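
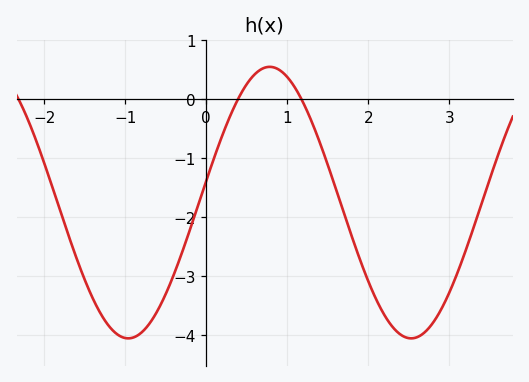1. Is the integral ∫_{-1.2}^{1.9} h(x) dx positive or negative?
negative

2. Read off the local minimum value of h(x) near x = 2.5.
-4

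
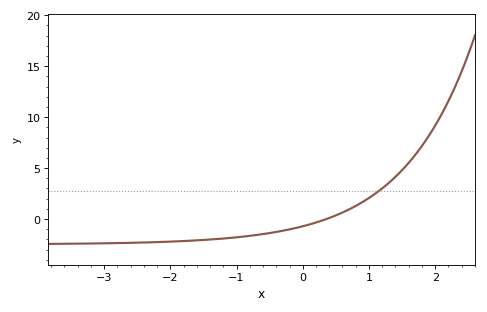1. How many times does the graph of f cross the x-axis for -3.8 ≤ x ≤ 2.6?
1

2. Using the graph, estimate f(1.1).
2.5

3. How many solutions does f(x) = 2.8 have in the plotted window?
1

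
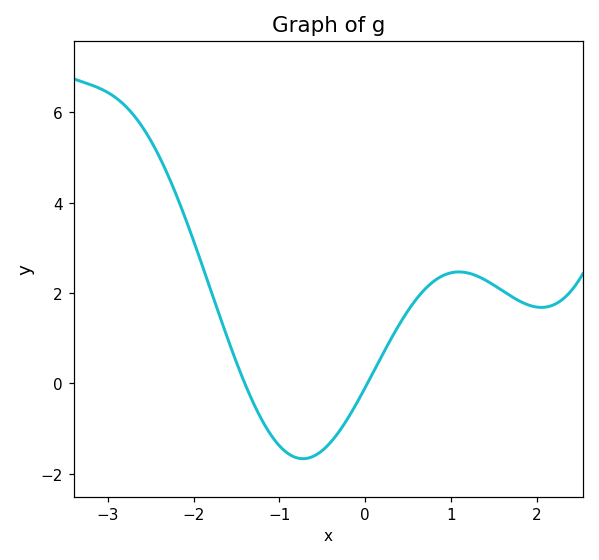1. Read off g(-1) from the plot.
-1.38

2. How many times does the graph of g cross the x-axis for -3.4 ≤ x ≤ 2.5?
2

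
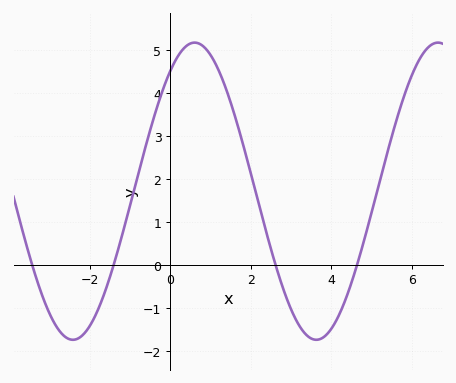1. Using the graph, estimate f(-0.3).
3.76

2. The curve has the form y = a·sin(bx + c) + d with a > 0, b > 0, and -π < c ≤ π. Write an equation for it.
y = 3.46sin(1.04x + 0.942) + 1.72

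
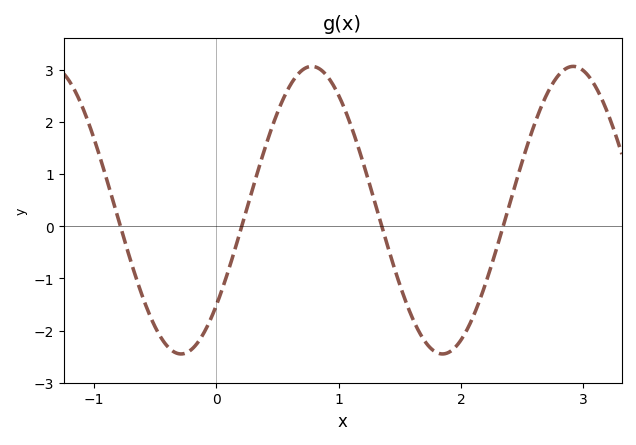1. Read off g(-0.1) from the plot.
-2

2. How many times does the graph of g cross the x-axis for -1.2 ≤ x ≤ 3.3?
4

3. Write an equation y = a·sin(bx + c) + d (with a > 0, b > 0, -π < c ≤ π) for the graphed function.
y = 2.76sin(2.9x - 0.72) + 0.31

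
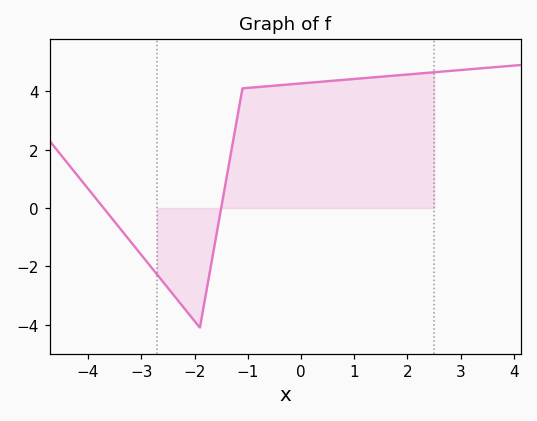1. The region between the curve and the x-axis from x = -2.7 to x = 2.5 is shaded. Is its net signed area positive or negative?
positive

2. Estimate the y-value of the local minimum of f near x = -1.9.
-4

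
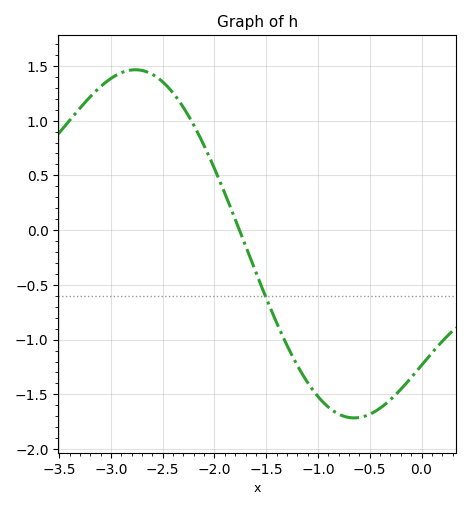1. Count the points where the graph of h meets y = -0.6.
1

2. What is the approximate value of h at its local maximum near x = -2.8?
1.46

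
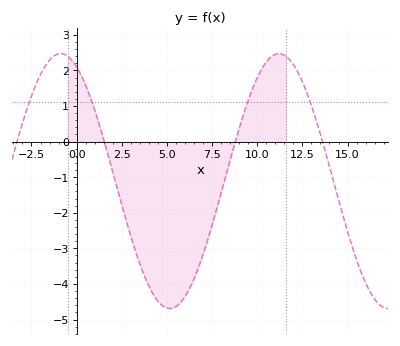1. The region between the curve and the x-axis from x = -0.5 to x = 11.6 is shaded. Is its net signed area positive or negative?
negative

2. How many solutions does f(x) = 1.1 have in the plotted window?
4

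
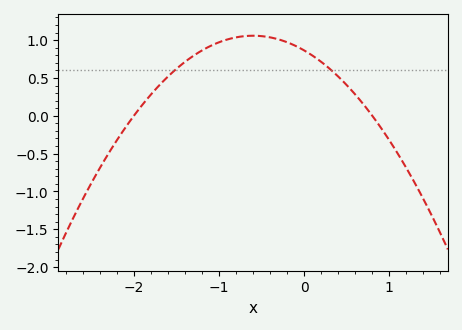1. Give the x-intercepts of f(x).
-2, 0.8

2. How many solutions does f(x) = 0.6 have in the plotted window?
2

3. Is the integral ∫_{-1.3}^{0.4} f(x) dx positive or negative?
positive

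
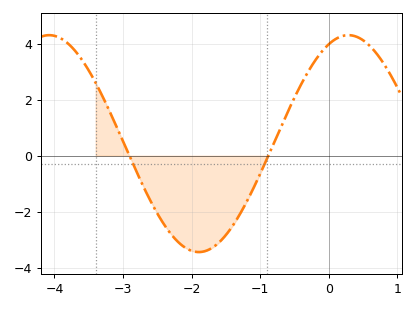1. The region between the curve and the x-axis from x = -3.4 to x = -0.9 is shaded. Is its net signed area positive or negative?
negative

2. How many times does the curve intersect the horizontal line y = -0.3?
2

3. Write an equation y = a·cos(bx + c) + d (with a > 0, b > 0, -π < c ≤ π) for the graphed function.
y = 3.87cos(1.4x - 0.41) + 0.43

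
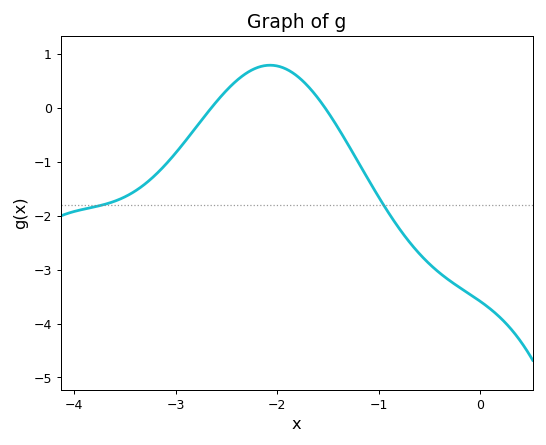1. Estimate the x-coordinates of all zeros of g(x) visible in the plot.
-2.7, -1.5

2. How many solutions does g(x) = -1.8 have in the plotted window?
2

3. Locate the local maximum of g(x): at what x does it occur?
-2.1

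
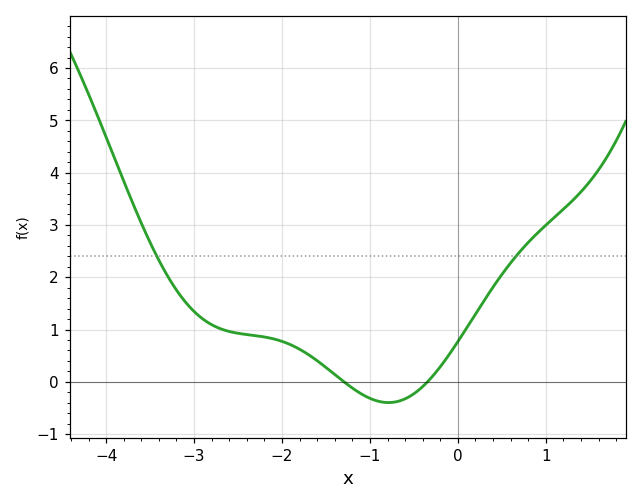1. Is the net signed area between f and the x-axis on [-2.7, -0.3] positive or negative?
positive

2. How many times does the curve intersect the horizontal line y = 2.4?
2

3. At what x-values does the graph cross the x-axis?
-1.3, -0.345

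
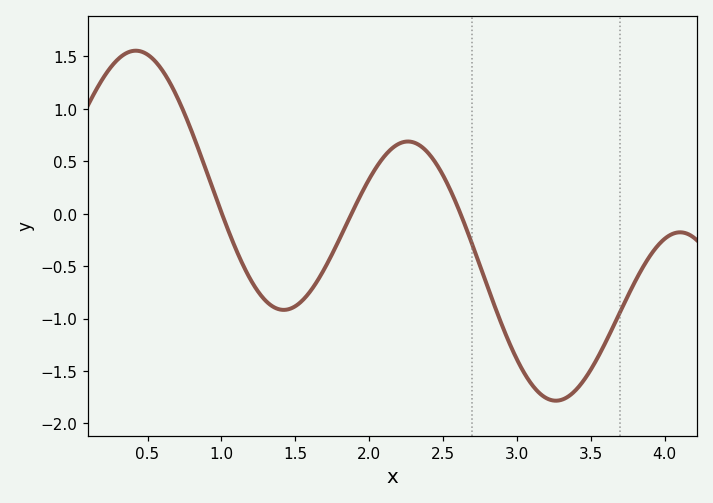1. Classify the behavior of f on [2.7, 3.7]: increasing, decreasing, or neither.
neither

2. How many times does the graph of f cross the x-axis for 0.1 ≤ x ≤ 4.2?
3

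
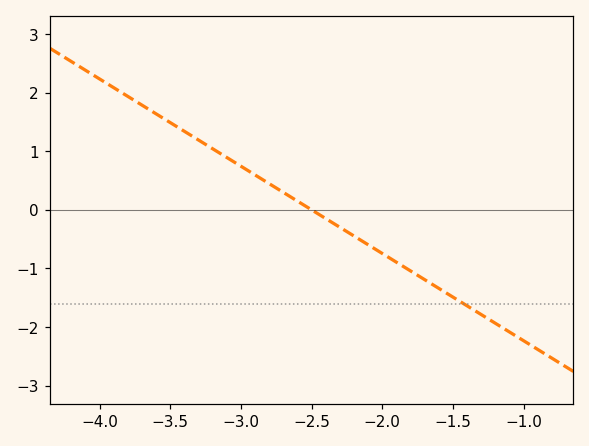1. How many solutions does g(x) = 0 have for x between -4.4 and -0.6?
1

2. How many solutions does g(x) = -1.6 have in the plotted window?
1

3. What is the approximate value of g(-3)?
0.745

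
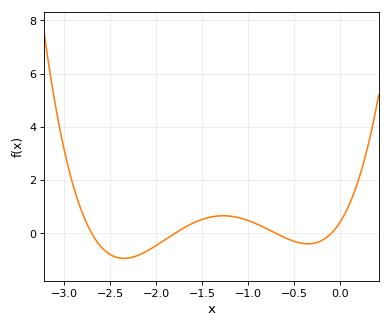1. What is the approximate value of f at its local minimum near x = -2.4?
-0.936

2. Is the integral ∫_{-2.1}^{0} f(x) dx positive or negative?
positive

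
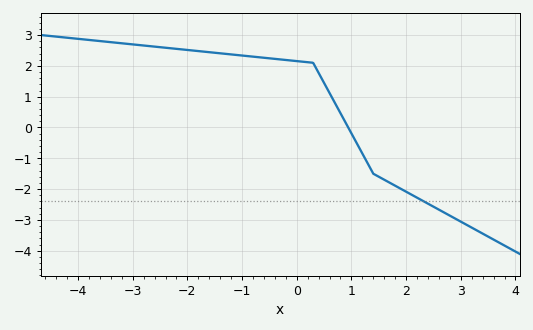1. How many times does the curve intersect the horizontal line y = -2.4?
1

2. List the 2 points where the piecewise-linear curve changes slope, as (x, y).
(0.3, 2.1); (1.4, -1.5)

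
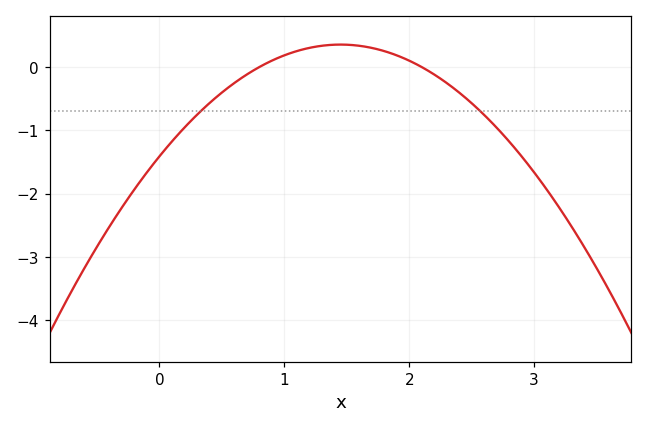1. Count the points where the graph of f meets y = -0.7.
2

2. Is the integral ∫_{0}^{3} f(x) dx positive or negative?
negative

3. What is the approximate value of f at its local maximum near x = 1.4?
0.4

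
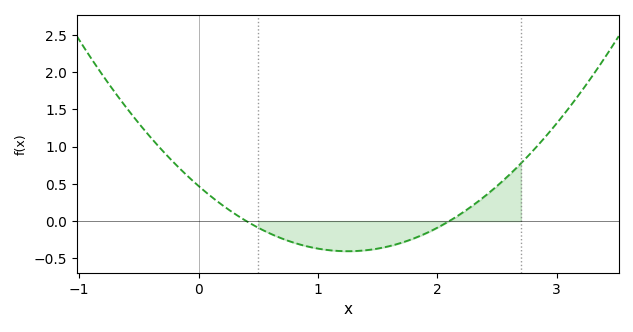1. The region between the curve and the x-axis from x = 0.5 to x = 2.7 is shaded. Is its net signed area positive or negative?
negative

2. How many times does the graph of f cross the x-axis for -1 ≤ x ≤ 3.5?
2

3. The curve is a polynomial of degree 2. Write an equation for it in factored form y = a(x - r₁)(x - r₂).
y = 0.56(x - 0.4)(x - 2.1)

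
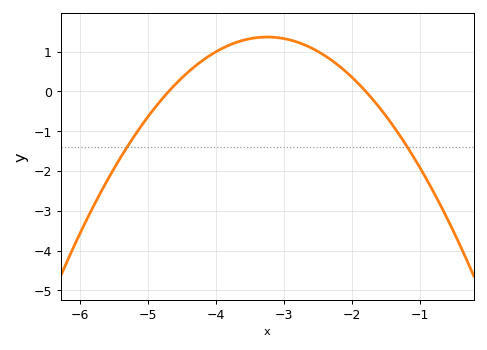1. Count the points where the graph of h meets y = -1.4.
2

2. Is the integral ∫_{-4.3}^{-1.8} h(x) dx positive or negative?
positive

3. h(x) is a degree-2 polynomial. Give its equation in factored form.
y = -0.65(x + 4.7)(x + 1.8)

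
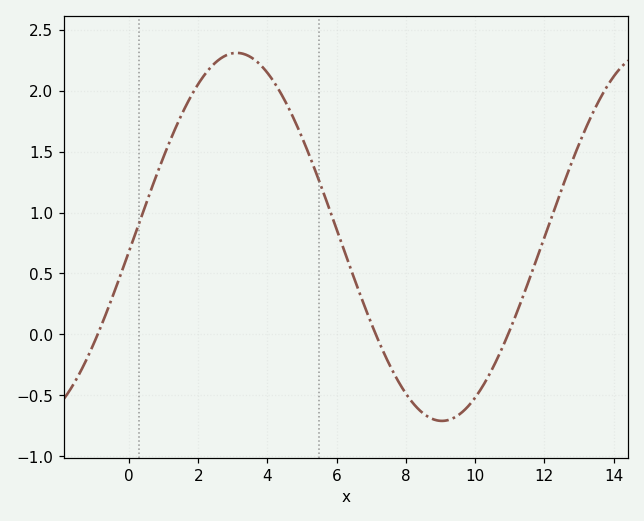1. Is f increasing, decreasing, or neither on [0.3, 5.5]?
neither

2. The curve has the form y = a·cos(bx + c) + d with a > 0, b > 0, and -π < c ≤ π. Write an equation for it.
y = 1.51cos(0.53x - 1.65) + 0.8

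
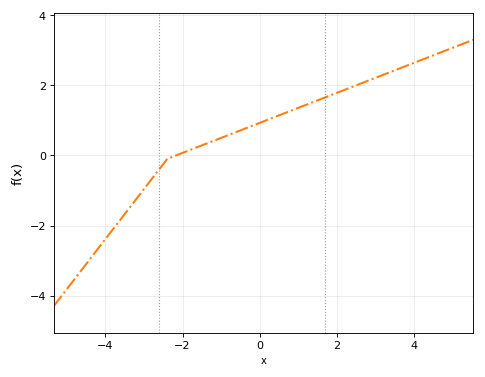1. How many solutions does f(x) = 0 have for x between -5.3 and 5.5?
1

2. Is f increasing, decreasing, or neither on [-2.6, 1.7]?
increasing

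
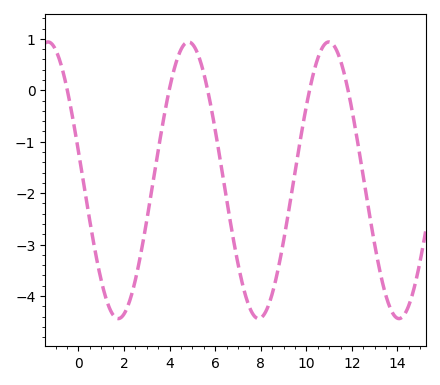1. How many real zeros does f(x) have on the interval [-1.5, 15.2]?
5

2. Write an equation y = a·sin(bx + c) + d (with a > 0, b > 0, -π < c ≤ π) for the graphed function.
y = 2.69sin(1.02x + 2.93) - 1.75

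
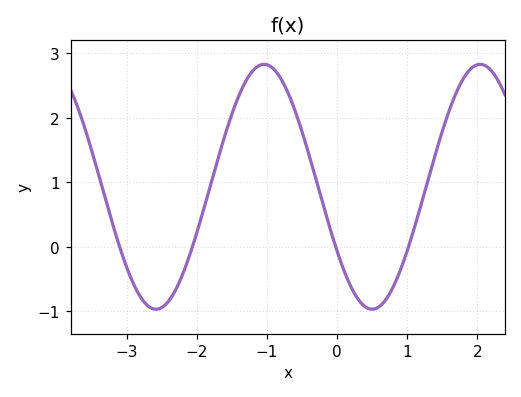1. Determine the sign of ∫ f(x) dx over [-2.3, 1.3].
positive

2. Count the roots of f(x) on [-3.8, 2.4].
4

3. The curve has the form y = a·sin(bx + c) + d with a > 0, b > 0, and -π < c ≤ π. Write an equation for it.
y = 1.9sin(2.04x - 2.59) + 0.93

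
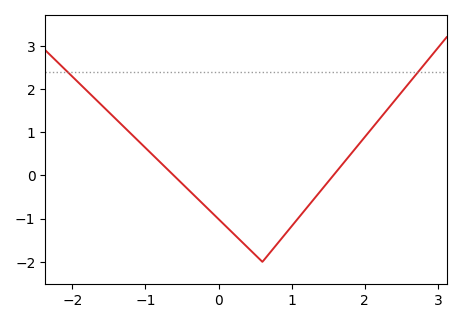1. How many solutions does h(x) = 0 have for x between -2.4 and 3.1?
2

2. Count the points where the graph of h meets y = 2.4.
2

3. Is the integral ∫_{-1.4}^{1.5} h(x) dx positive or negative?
negative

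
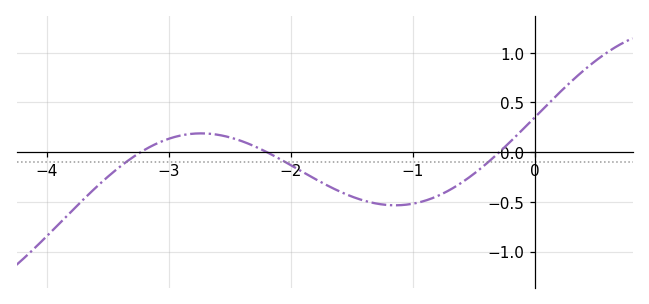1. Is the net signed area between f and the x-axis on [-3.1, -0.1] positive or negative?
negative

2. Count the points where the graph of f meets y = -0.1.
3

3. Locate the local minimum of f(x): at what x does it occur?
-1.14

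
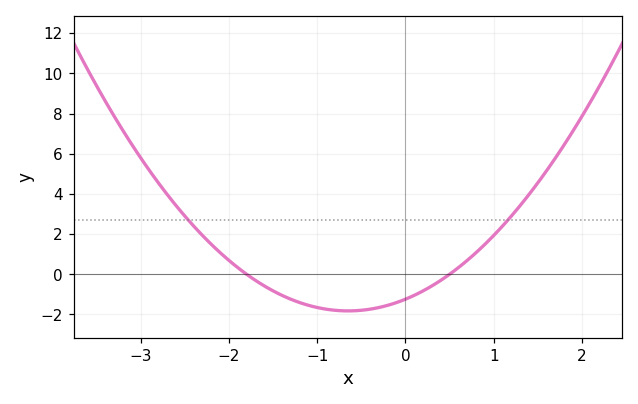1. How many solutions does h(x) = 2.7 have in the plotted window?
2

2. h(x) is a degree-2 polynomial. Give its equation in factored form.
y = 1.38(x + 1.8)(x - 0.5)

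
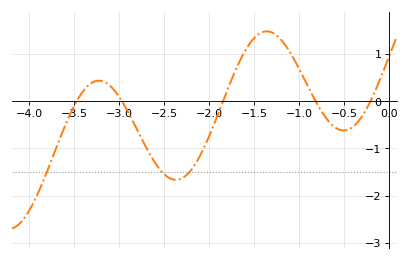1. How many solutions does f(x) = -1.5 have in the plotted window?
3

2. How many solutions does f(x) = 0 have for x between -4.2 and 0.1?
5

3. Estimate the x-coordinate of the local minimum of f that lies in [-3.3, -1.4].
-2.37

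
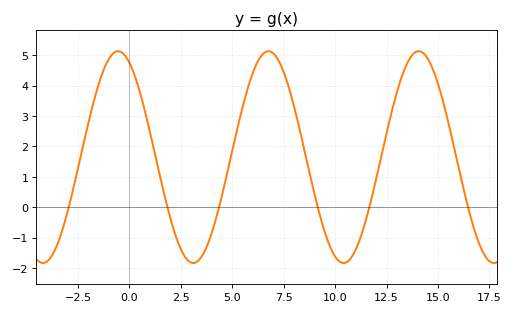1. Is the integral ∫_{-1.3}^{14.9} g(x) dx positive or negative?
positive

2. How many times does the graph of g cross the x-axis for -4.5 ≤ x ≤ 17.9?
6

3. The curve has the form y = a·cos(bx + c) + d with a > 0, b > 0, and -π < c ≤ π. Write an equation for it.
y = 3.48cos(0.86x + 0.47) + 1.65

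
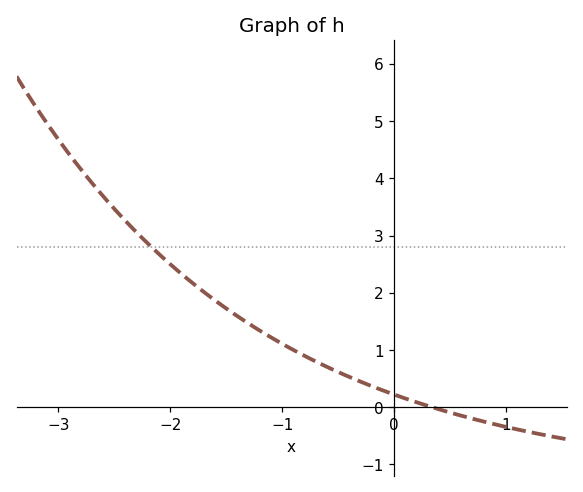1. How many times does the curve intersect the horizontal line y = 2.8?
1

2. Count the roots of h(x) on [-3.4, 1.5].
1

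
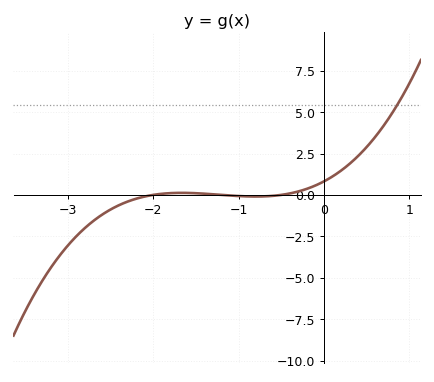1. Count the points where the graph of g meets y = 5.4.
1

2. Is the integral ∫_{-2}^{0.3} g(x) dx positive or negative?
positive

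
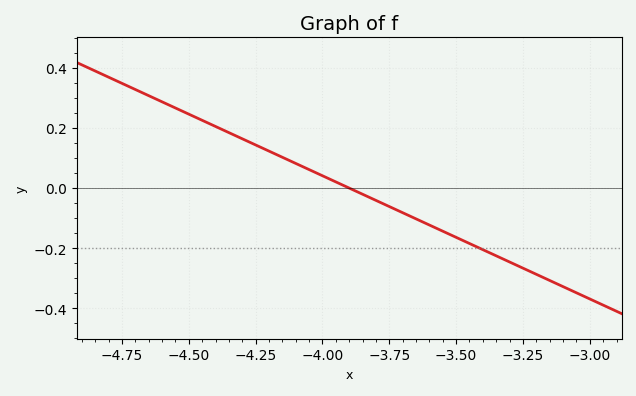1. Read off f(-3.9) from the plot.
0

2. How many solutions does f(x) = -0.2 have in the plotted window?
1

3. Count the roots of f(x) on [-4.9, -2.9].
1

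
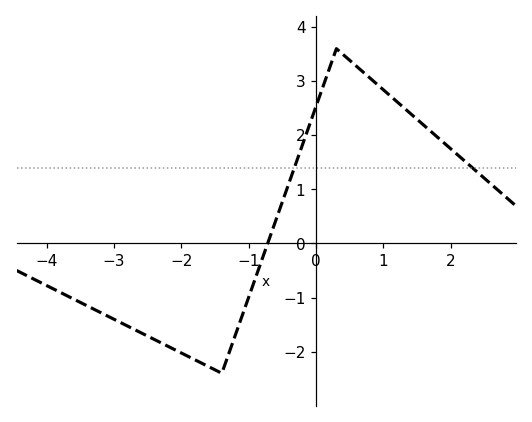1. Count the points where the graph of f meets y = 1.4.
2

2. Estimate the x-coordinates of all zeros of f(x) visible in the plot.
-0.72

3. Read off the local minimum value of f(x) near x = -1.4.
-2.4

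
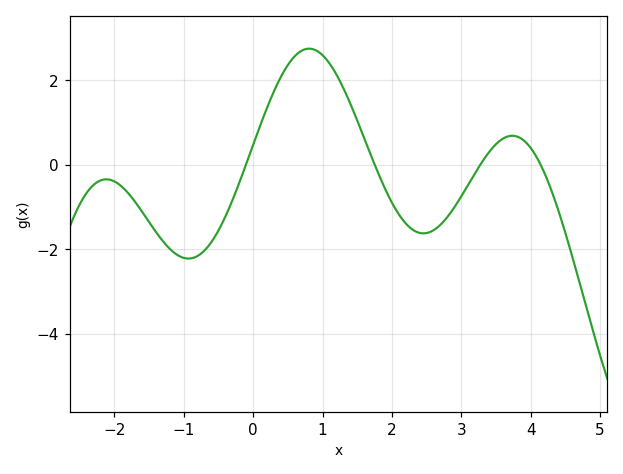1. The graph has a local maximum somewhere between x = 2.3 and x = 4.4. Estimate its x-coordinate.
3.8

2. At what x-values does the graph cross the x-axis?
-0.2, 1.8, 3.2, 4.2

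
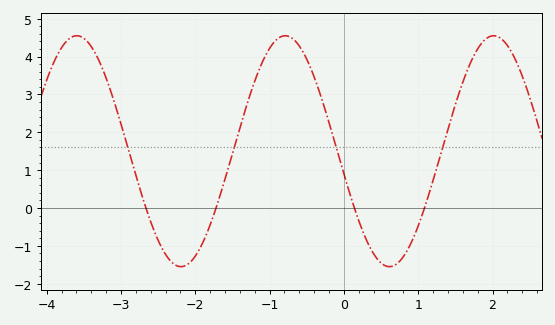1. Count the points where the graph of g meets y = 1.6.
4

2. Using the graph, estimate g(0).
0.9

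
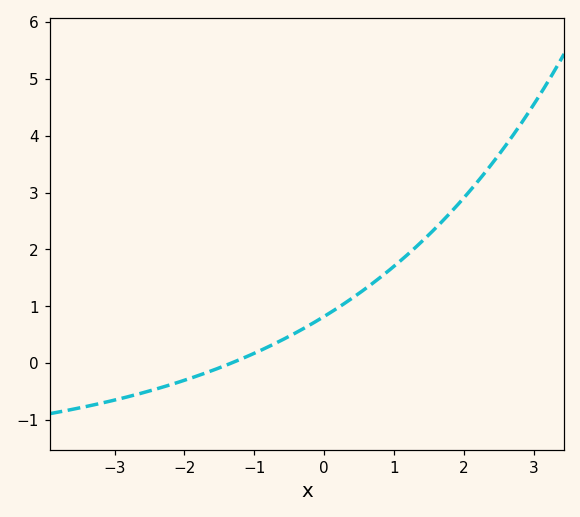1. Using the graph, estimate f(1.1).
1.81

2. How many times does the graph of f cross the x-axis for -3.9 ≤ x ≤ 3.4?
1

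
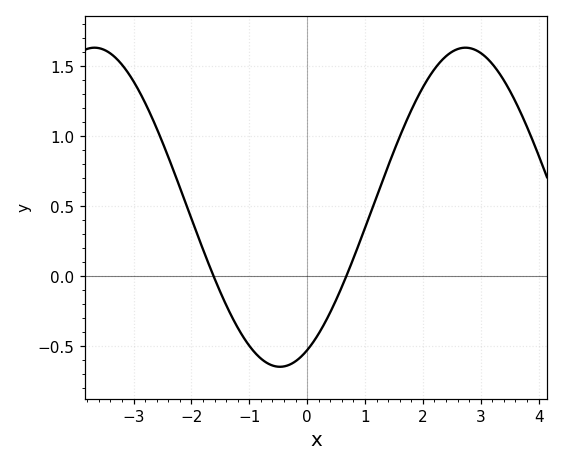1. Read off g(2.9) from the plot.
1.62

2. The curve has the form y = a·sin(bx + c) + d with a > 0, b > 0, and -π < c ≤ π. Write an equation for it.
y = 1.14sin(0.98x - 1.11) + 0.49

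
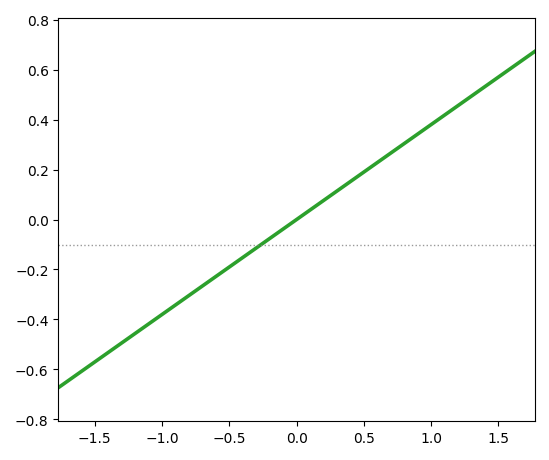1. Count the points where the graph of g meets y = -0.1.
1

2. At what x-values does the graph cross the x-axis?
0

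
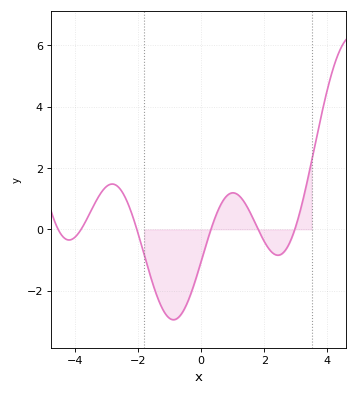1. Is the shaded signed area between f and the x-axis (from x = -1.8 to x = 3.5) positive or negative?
negative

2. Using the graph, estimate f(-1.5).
-1.8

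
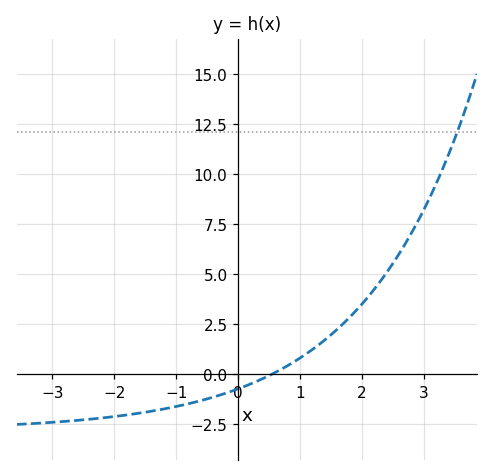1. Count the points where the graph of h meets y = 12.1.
1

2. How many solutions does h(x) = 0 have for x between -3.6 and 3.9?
1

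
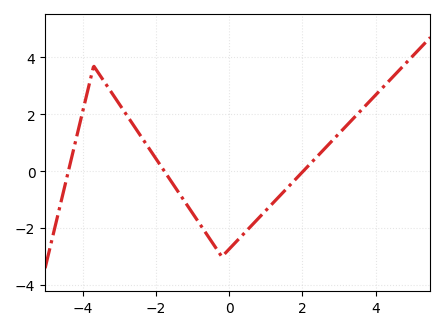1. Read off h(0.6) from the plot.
-1.92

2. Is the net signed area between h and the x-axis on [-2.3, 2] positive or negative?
negative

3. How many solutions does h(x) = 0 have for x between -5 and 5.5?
3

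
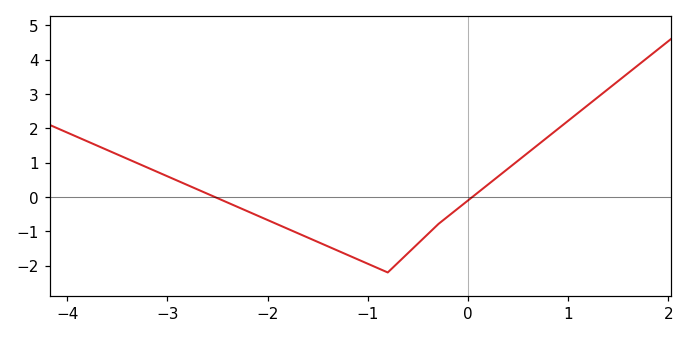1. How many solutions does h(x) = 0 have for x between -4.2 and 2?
2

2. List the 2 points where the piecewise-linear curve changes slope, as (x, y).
(-0.8, -2.2); (-0.3, -0.8)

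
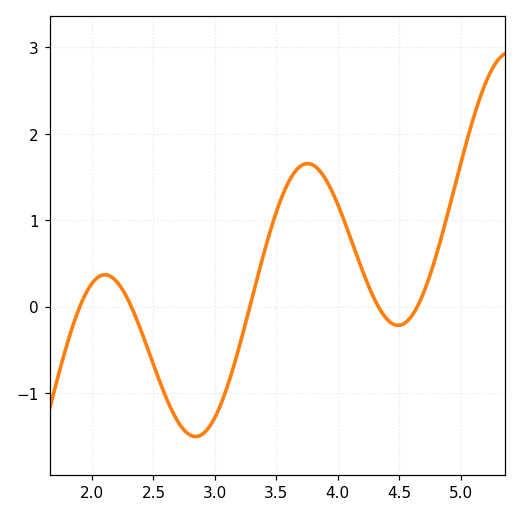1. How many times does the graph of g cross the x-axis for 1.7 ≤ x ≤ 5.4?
5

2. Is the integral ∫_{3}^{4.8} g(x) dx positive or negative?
positive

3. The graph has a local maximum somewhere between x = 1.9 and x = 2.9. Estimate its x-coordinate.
2.1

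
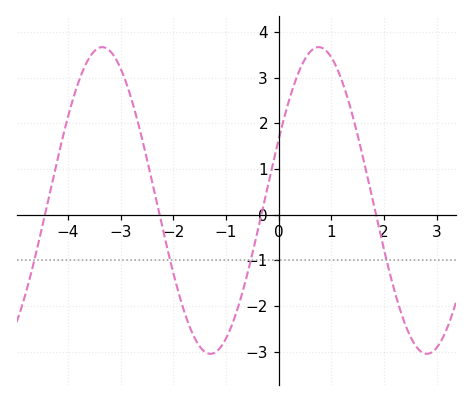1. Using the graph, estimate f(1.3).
2.58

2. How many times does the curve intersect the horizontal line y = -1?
4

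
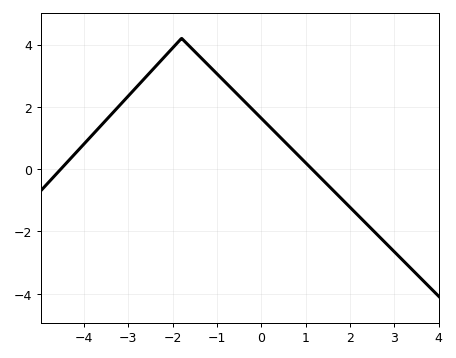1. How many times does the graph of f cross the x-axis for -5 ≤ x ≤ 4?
2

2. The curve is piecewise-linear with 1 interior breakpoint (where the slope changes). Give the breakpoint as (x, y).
(-1.8, 4.2)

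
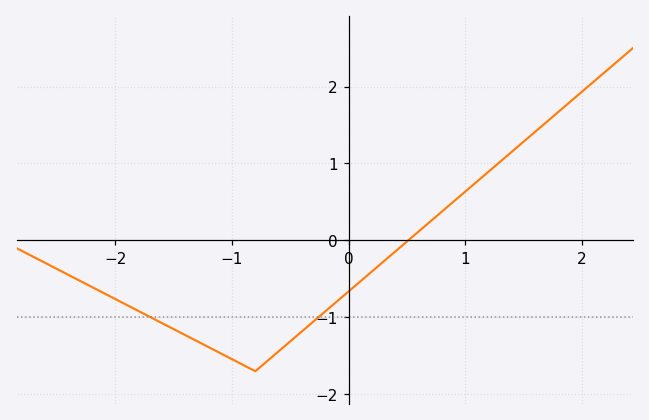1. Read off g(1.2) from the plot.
0.9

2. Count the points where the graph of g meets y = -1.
2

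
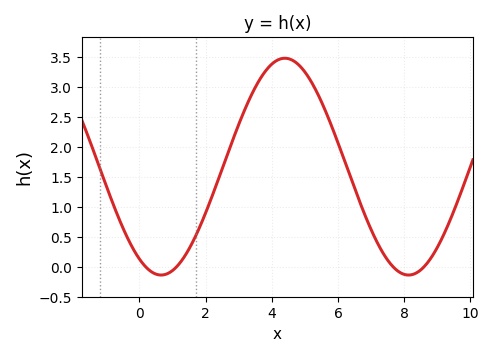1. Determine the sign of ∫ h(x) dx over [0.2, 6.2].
positive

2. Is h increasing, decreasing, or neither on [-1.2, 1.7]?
neither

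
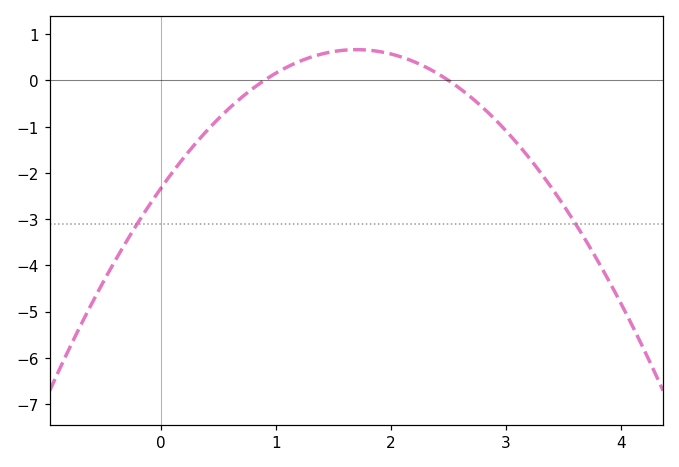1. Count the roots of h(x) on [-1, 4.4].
2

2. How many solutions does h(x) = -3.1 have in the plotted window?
2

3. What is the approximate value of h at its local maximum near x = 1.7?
0.666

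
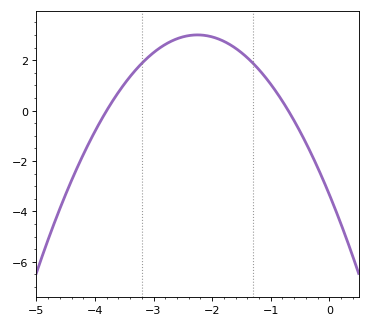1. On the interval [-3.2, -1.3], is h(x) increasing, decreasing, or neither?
neither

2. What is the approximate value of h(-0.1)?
-2.77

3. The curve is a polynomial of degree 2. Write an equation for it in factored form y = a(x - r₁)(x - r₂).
y = -1.25(x + 3.8)(x + 0.7)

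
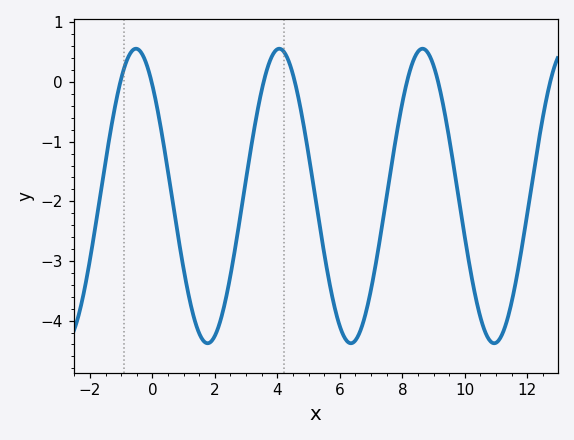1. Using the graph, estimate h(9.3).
-0.4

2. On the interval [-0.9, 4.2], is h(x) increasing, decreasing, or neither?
neither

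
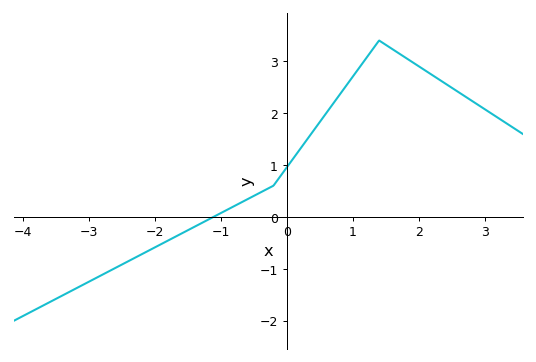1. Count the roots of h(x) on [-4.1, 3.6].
1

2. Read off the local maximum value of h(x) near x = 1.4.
3.4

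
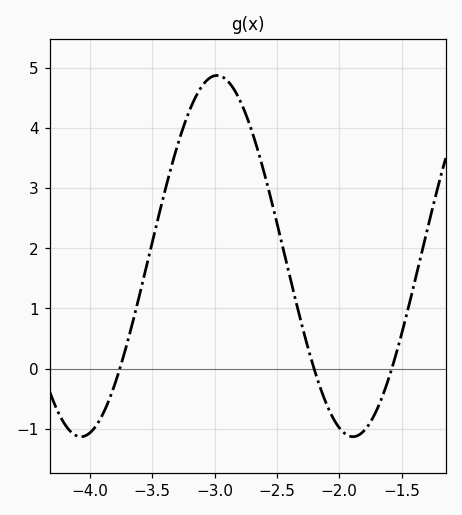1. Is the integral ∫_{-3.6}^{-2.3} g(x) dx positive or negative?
positive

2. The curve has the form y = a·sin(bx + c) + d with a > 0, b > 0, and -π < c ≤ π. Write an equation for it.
y = 3sin(2.9x - 2.4) + 1.87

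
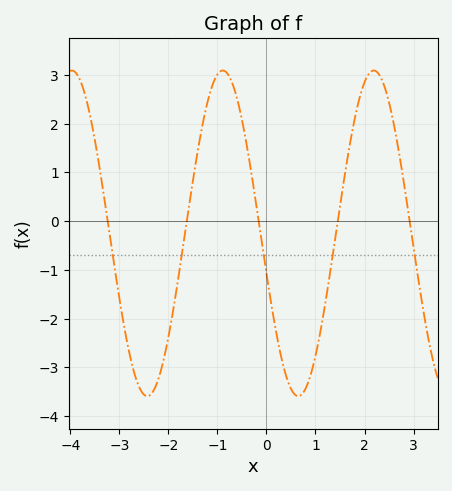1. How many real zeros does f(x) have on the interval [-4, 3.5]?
5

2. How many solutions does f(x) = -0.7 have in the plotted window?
5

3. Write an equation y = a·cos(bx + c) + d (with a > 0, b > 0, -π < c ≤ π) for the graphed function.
y = 3.34cos(2.04x + 1.82) - 0.25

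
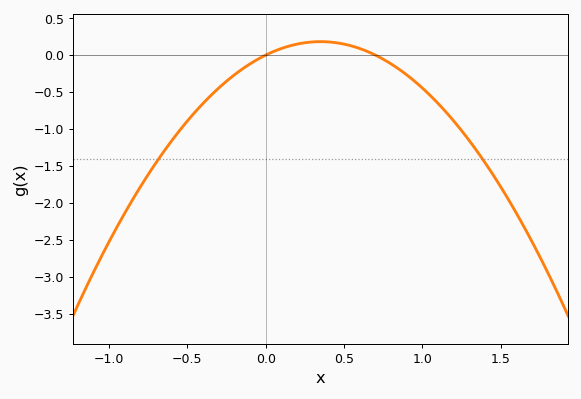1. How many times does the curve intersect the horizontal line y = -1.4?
2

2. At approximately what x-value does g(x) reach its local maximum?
0.35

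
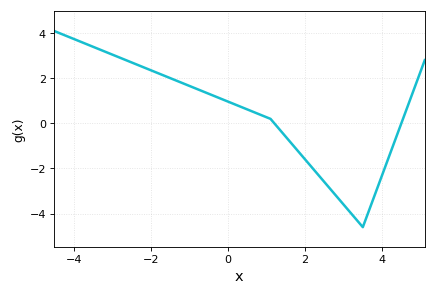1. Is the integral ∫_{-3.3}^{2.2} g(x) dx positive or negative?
positive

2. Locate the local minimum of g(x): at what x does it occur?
3.5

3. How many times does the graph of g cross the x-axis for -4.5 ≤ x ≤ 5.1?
2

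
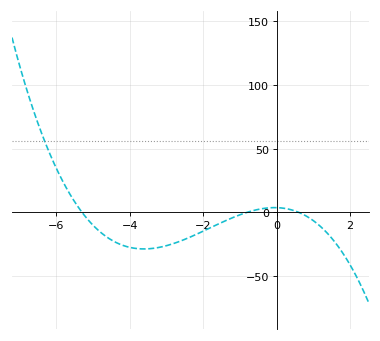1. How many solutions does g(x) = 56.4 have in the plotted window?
1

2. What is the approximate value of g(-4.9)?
-13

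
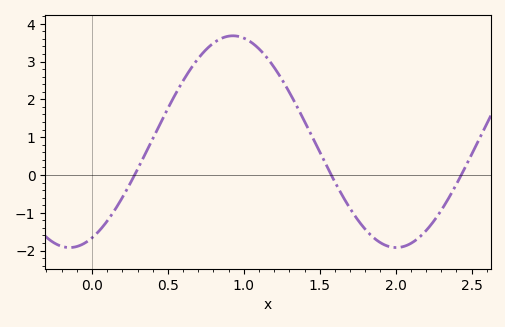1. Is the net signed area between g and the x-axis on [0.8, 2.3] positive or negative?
positive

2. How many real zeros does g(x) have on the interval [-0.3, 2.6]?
3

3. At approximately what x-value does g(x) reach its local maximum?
0.95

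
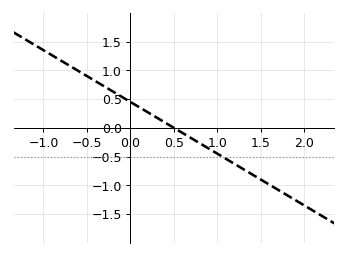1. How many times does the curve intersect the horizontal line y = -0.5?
1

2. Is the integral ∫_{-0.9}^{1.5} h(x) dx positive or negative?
positive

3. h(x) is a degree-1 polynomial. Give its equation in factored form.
y = -0.9(x - 0.5)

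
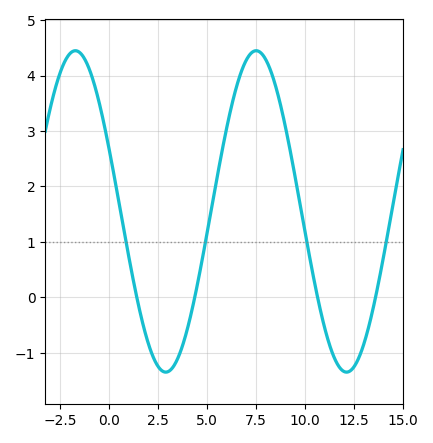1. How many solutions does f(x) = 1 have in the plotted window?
4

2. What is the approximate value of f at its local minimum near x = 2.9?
-1.3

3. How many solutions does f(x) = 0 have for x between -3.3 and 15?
4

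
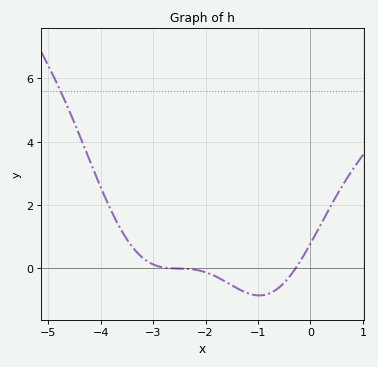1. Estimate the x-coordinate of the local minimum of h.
-1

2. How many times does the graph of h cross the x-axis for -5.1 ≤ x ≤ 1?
2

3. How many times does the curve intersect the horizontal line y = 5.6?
1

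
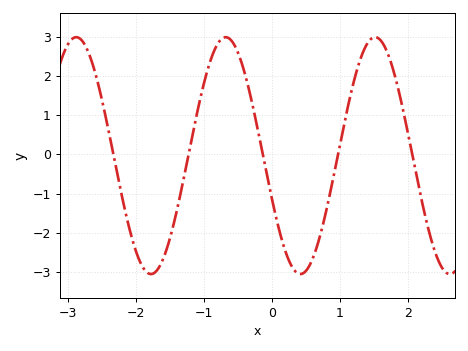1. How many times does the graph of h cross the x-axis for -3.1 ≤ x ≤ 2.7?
5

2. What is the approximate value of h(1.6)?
2.92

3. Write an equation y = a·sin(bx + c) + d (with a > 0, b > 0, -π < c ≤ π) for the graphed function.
y = 3.03sin(2.86x - 2.77) - 0.03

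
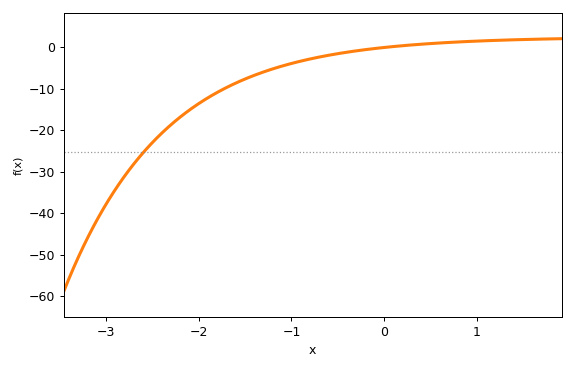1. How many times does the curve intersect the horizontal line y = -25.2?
1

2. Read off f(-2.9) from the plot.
-34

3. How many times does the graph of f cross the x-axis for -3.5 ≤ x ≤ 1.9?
1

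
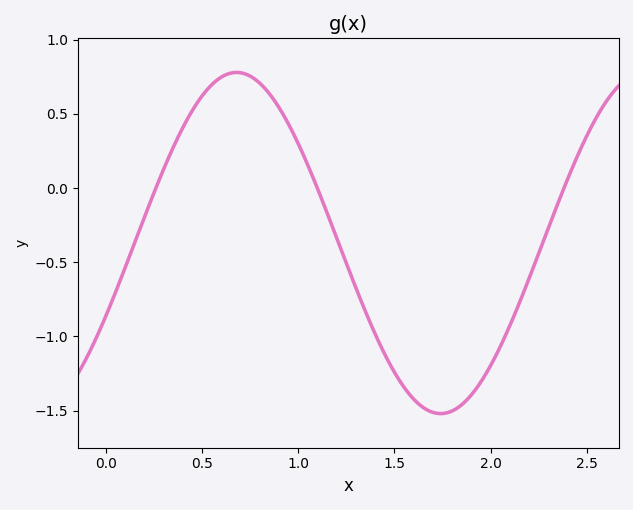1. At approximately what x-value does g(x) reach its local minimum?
1.74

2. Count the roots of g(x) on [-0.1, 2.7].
3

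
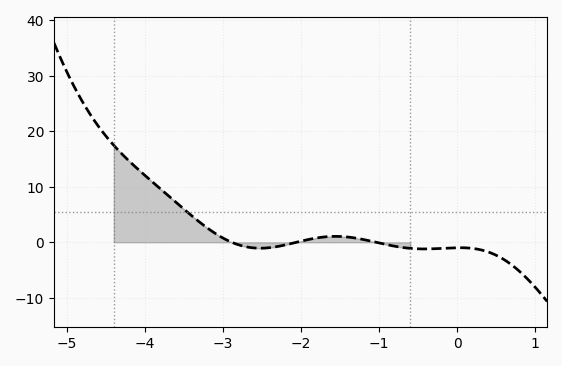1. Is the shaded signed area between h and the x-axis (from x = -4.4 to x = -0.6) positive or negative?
positive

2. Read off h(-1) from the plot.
-0.124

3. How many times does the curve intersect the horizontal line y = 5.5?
1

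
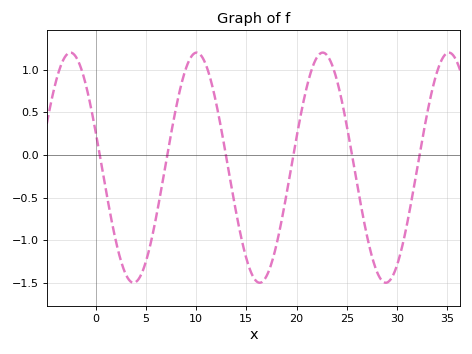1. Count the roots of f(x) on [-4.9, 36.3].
6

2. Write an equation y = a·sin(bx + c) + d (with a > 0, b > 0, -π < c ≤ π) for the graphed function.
y = 1.35sin(0.5x + 2.83) - 0.15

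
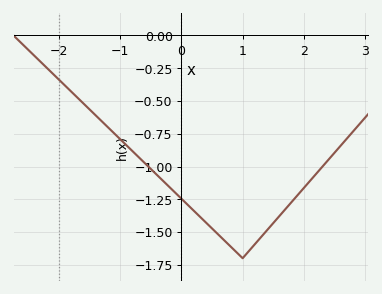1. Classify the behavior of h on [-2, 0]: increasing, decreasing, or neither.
decreasing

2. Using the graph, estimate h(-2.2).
-0.24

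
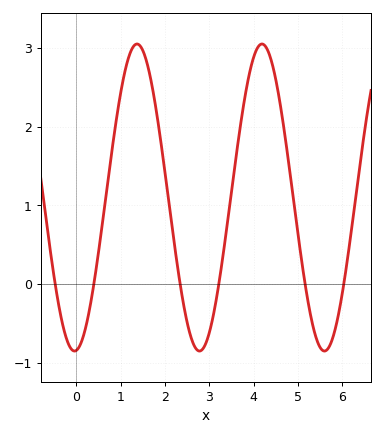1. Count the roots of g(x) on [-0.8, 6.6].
6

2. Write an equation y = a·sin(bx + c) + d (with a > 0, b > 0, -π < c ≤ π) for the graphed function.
y = 1.95sin(2.23x - 1.48) + 1.1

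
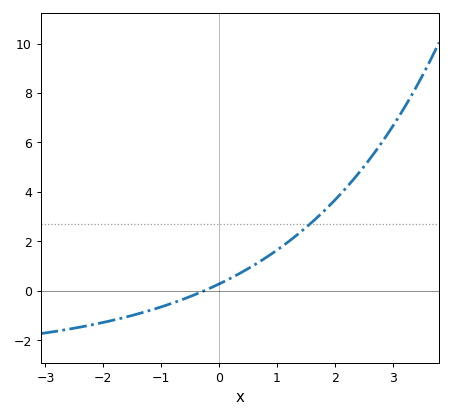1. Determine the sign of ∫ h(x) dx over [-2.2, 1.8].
positive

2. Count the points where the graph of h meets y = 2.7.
1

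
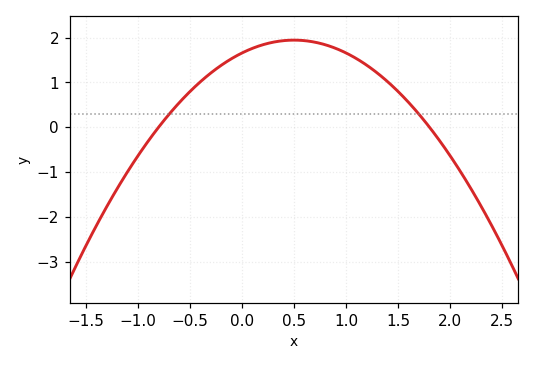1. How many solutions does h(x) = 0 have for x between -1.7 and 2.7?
2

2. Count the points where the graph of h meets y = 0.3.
2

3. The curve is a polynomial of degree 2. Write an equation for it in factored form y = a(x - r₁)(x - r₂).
y = -1.15(x + 0.8)(x - 1.8)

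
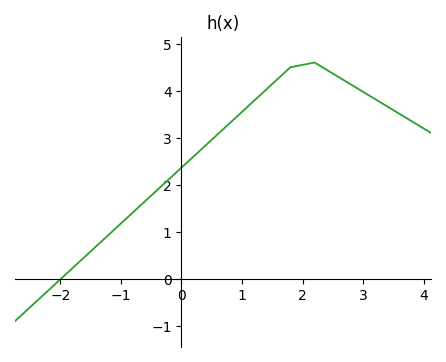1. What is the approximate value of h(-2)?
-0.011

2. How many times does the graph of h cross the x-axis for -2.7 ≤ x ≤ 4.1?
1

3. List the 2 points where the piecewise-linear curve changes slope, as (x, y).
(1.8, 4.5); (2.2, 4.6)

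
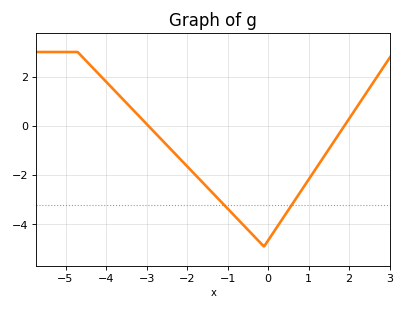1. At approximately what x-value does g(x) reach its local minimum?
-0.099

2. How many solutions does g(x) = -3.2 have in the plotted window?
2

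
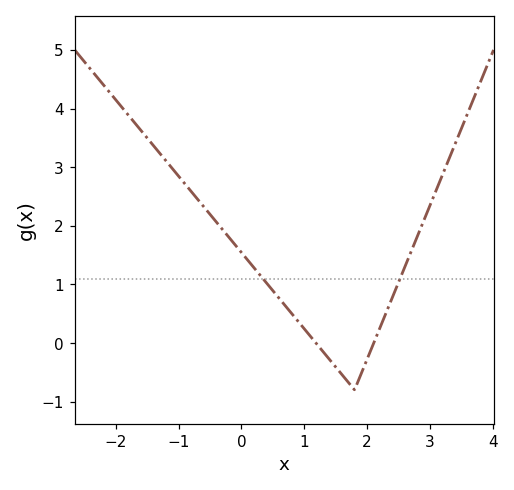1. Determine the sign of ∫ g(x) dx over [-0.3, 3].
positive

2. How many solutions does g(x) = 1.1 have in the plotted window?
2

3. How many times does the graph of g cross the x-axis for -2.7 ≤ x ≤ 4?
2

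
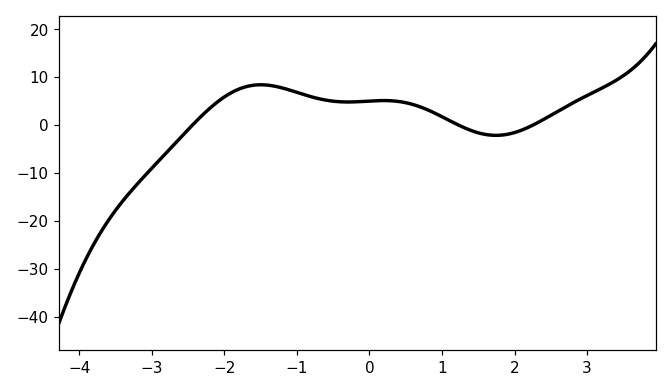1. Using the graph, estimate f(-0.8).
5.9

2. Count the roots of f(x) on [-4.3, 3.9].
3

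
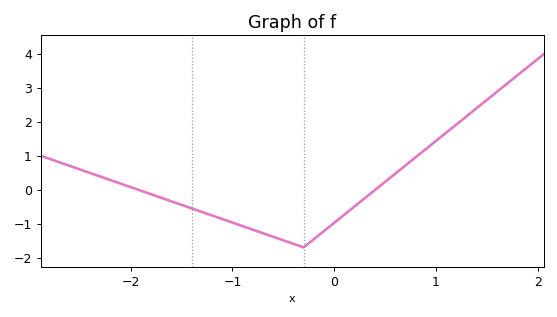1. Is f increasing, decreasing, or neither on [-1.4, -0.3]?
decreasing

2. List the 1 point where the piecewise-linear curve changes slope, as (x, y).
(-0.3, -1.7)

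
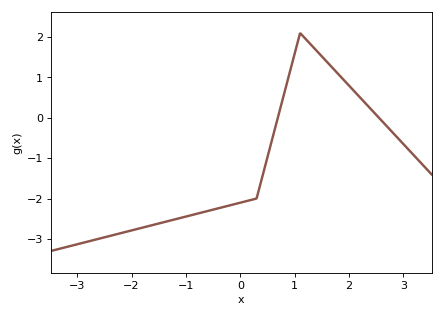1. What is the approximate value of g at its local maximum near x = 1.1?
2.1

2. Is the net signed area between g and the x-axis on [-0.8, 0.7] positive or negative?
negative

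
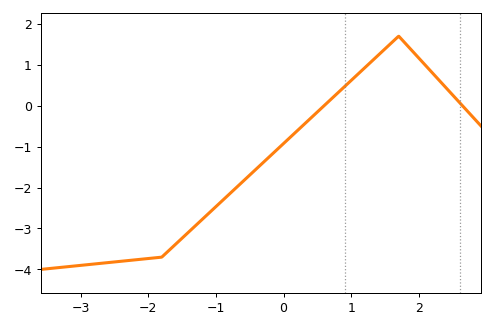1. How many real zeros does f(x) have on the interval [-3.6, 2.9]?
2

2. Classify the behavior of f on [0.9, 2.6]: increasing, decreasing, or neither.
neither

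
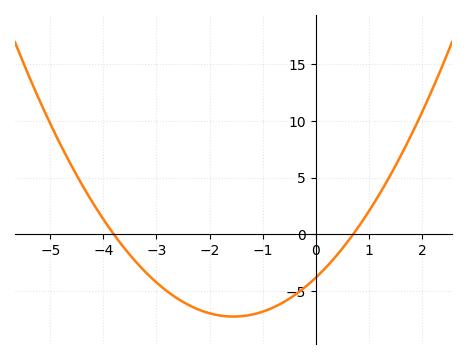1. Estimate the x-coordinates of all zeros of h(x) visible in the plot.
-3.8, 0.7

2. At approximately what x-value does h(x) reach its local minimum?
-1.55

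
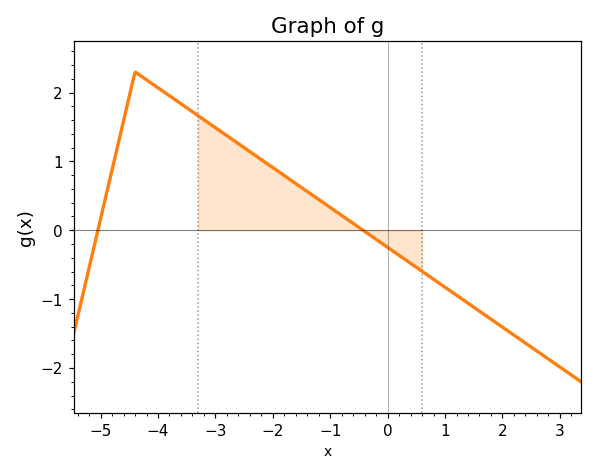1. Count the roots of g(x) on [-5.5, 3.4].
2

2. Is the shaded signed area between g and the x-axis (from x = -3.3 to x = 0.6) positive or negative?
positive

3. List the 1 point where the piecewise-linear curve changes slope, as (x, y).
(-4.4, 2.3)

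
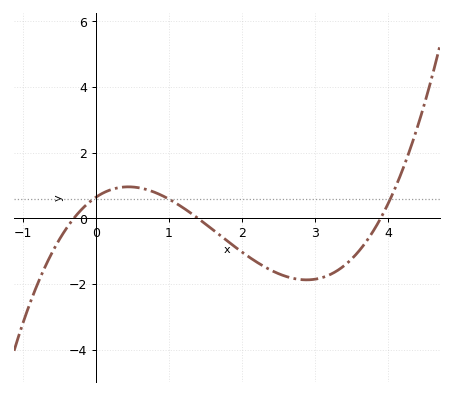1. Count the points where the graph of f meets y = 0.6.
3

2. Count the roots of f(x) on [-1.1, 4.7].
3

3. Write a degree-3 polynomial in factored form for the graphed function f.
y = 0.39(x + 0.3)(x - 1.4)(x - 3.9)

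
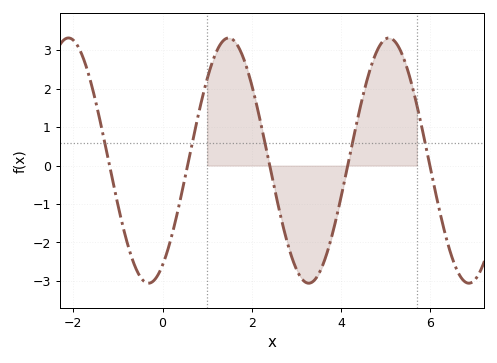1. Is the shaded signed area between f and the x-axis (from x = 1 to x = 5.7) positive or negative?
positive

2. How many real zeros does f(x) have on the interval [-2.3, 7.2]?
5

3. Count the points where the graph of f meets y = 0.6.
5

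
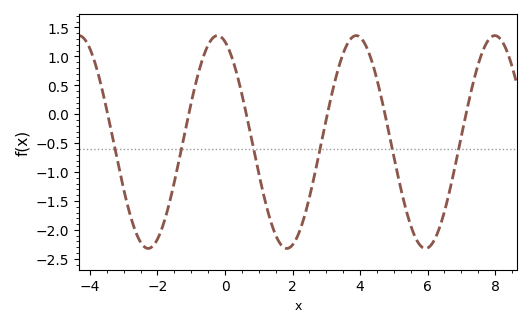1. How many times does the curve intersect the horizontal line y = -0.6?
6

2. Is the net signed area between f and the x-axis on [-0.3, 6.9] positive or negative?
negative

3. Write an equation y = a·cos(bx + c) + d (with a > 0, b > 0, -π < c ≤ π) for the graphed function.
y = 1.84cos(1.5x + 0.34) - 0.48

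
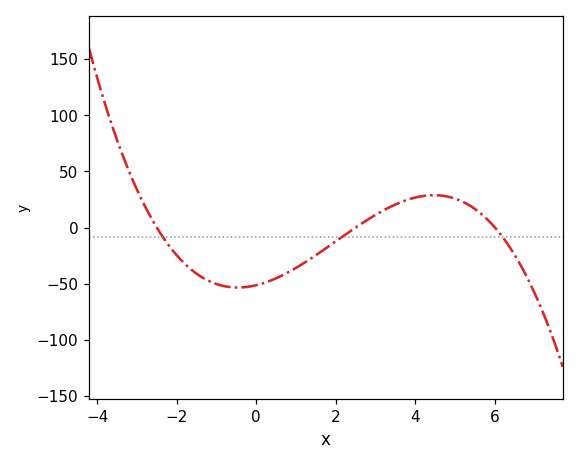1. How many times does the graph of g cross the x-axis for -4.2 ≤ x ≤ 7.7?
3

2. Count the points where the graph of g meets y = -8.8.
3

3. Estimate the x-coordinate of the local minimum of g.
-0.465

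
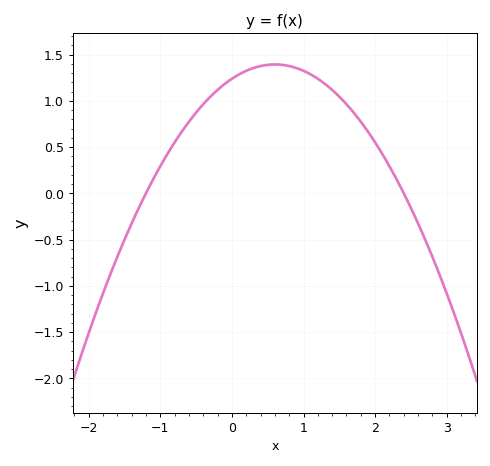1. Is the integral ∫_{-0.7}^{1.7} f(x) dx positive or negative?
positive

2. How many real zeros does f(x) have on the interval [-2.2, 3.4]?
2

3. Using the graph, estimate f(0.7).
1.4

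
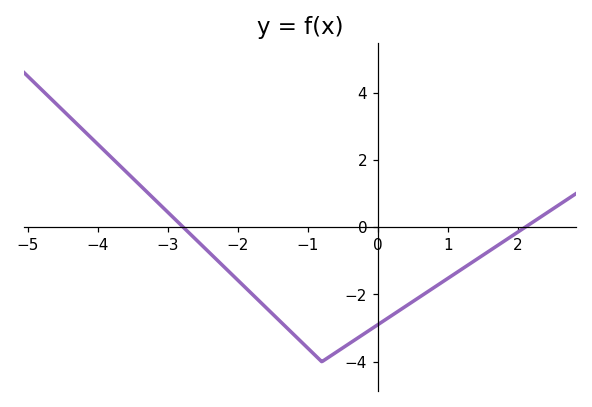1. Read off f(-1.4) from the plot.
-2.8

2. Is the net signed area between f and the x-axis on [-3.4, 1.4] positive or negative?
negative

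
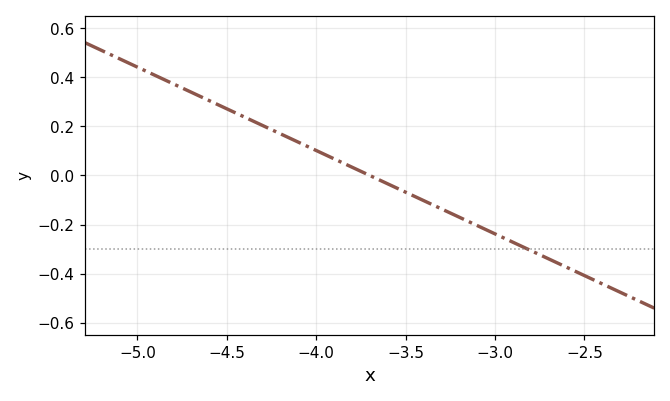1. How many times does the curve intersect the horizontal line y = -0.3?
1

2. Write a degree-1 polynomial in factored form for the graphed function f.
y = -0.34(x + 3.7)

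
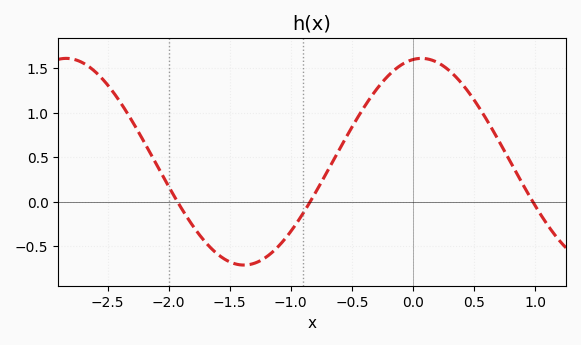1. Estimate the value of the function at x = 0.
1.6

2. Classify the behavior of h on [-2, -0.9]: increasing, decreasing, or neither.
neither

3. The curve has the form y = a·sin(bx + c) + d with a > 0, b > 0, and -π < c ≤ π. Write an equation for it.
y = 1.16sin(2.16x + 1.42) + 0.45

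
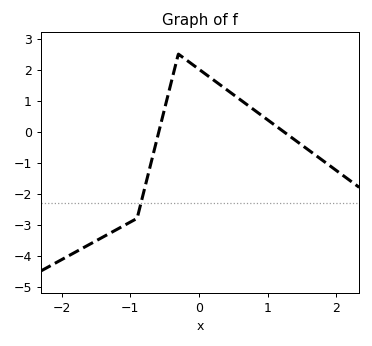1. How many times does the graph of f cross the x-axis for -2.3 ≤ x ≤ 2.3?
2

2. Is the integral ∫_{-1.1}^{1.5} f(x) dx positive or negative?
positive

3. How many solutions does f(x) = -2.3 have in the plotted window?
1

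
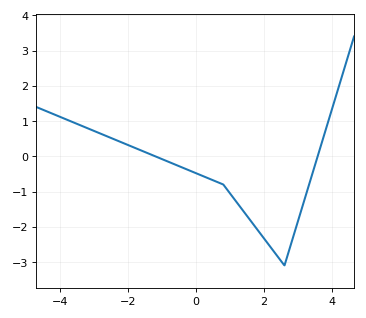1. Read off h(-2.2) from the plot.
0.399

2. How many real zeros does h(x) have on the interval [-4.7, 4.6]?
2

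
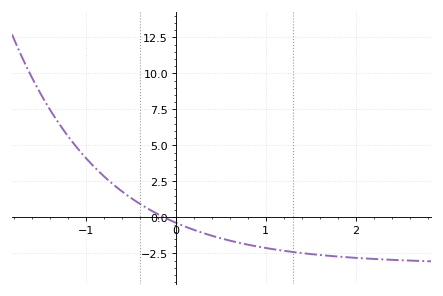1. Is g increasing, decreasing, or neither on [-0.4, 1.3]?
decreasing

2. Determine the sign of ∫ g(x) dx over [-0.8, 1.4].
negative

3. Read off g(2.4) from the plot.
-2.95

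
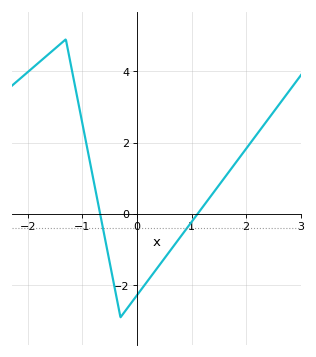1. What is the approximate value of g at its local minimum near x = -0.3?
-2.9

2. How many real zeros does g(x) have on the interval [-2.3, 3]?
2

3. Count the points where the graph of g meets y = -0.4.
2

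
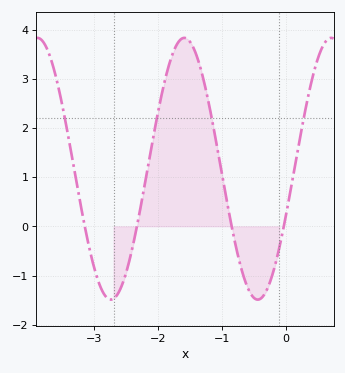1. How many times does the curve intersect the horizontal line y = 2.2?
4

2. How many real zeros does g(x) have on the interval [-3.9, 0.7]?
4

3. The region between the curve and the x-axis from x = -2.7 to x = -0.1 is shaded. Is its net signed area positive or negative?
positive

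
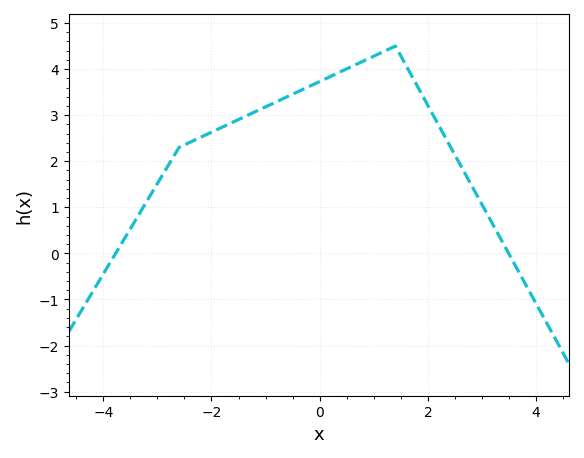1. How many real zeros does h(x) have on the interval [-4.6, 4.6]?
2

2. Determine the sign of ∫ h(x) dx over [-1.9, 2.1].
positive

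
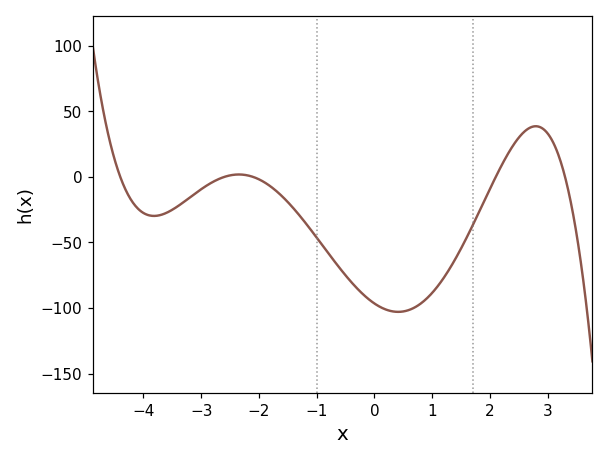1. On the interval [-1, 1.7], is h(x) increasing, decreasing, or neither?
neither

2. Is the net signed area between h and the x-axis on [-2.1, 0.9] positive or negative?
negative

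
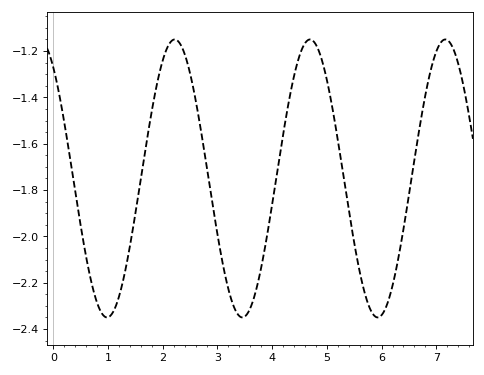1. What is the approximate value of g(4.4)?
-1.31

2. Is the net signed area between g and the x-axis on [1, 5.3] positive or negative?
negative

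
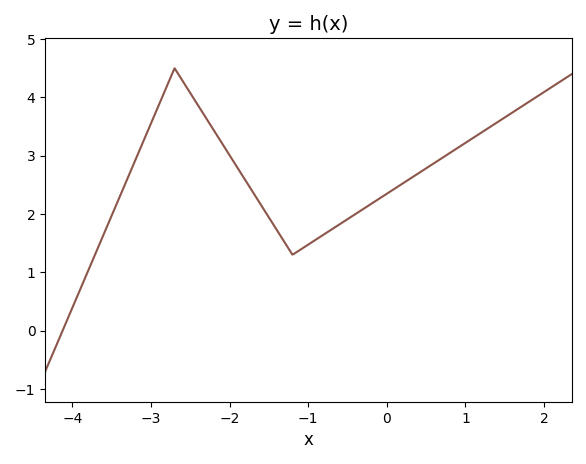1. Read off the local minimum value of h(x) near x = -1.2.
1.3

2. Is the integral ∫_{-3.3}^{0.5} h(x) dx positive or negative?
positive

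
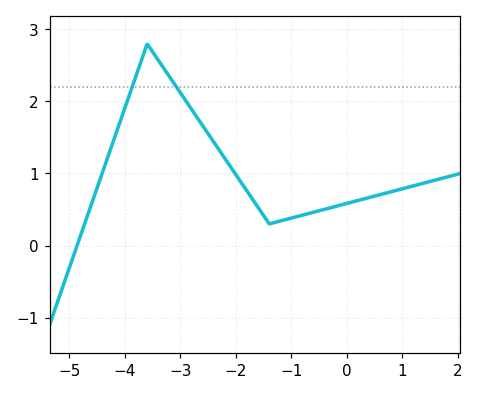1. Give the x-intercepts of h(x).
-4.9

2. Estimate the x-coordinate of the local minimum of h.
-1.4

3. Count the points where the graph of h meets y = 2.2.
2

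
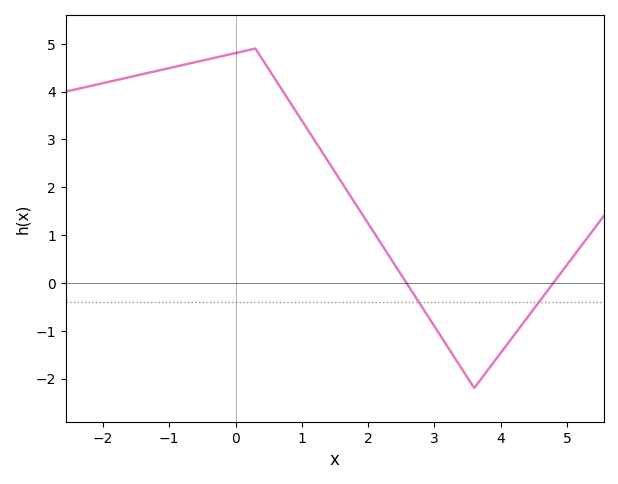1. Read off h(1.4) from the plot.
2.5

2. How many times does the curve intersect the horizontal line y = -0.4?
2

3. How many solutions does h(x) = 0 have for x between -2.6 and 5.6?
2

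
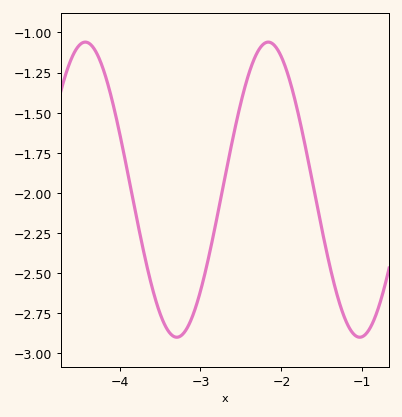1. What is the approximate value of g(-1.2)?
-2.8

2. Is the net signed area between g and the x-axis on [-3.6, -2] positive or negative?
negative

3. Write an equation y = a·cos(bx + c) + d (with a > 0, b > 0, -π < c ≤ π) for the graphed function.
y = 0.92cos(2.8x - 0.27) - 1.98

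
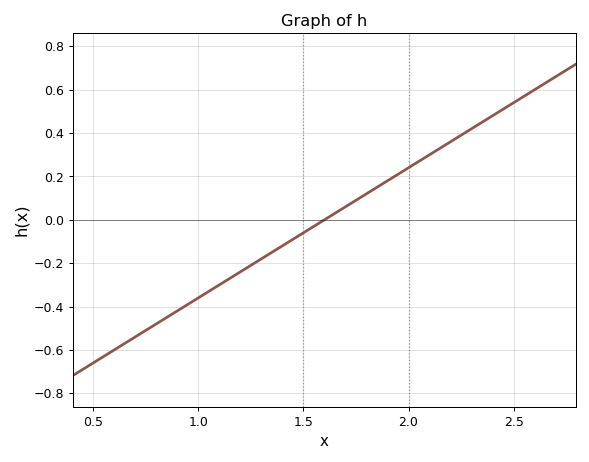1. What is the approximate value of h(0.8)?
-0.48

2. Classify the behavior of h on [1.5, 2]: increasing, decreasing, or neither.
increasing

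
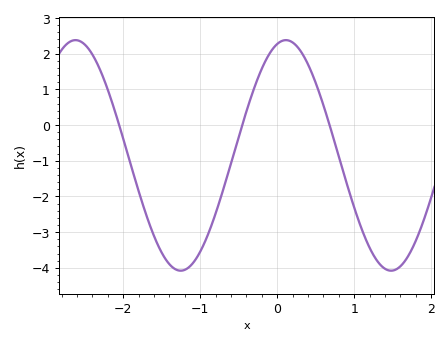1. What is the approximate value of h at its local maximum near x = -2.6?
2.38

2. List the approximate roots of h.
-2.05, -0.454, 0.68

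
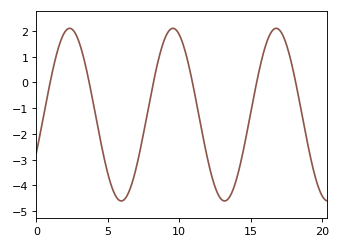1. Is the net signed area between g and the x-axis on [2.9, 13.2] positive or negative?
negative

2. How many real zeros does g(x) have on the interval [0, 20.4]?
6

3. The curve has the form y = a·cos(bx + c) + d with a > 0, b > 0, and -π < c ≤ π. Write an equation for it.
y = 3.35cos(0.87x - 2.03) - 1.25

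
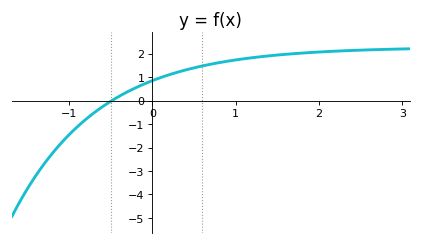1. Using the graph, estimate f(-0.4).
0.2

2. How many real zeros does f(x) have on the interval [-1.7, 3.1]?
1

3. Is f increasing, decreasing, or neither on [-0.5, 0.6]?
increasing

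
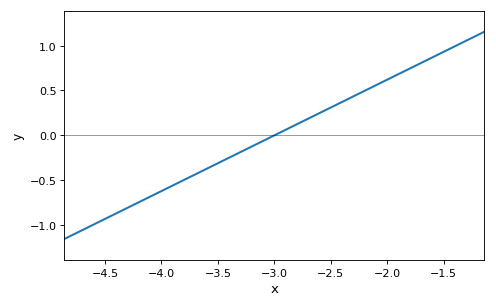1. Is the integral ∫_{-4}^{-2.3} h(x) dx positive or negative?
negative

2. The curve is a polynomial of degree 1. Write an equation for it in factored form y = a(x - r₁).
y = 0.62(x + 3)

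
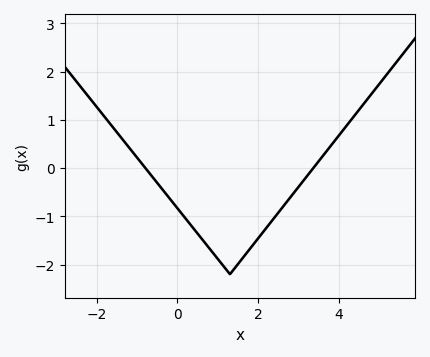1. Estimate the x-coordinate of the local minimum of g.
1.2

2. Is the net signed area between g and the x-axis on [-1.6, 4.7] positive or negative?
negative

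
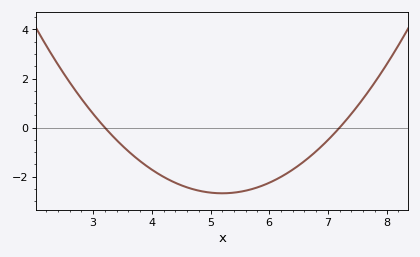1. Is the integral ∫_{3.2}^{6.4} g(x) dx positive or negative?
negative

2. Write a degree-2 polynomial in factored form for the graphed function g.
y = 0.67(x - 3.2)(x - 7.2)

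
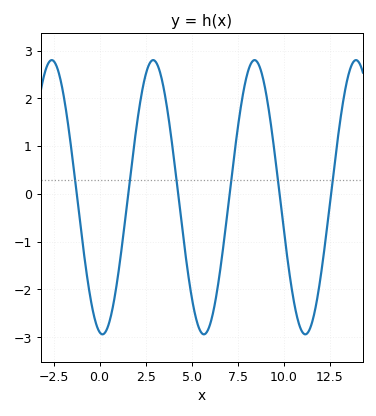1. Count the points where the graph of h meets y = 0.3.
6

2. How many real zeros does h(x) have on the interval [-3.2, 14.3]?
6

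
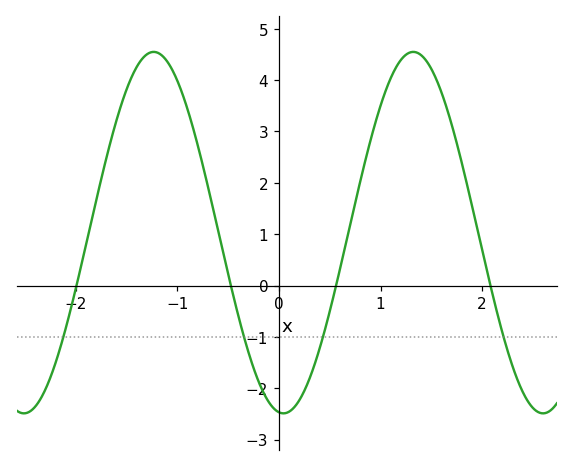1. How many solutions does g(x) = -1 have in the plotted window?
4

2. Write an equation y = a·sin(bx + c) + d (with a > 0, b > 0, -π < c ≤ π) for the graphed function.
y = 3.52sin(2.5x - 1.7) + 1.03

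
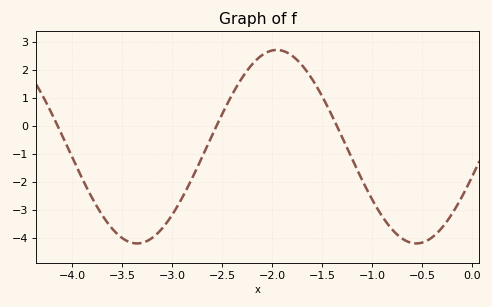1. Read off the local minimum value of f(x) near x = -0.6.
-4.2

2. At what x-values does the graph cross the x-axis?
-4.14, -2.55, -1.35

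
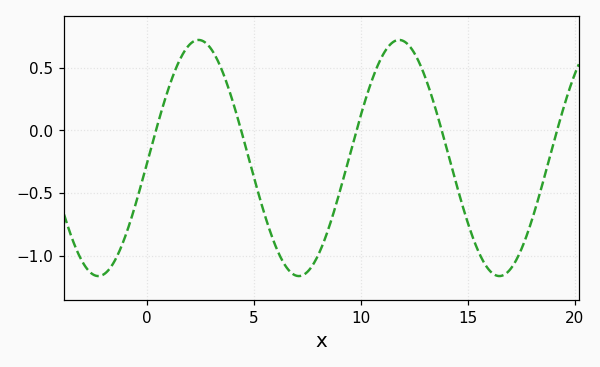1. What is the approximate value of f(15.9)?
-1.1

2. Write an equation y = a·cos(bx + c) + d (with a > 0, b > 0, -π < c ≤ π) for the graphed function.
y = 0.94cos(0.67x - 1.6) - 0.22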